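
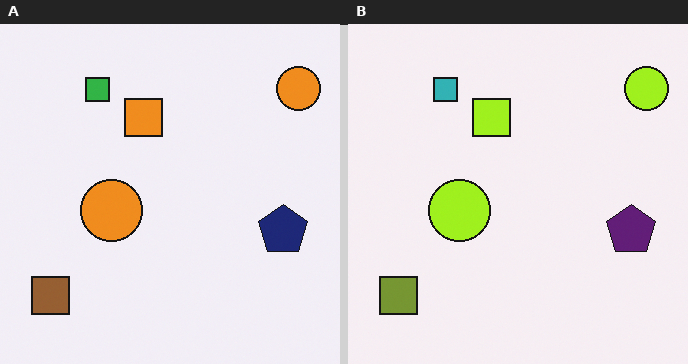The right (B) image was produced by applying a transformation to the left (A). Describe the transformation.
Hue-shifted by a small amount.

Every shape's color has rotated by the same amount around the hue wheel — a uniform hue shift.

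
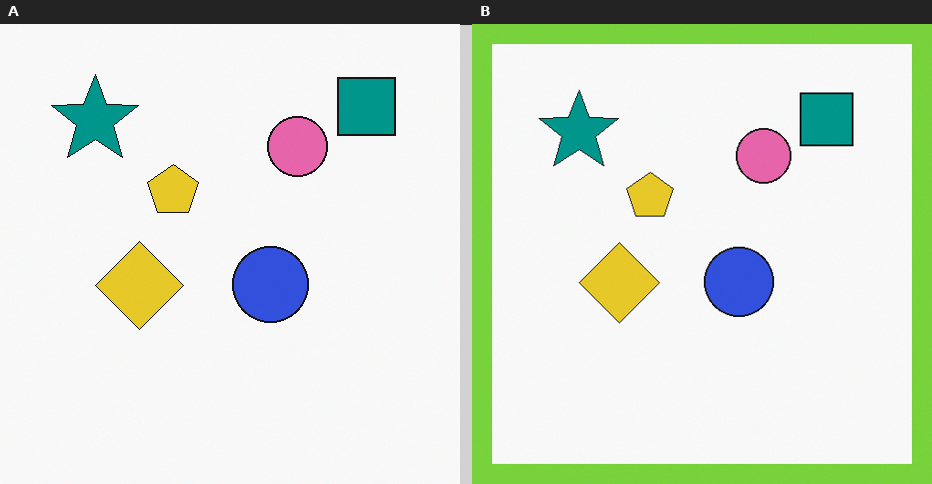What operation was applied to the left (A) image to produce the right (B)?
The transformation is: framed with a lime border.

A solid lime frame runs around the edge of the right (B) image, with the content slightly shrunk inside it.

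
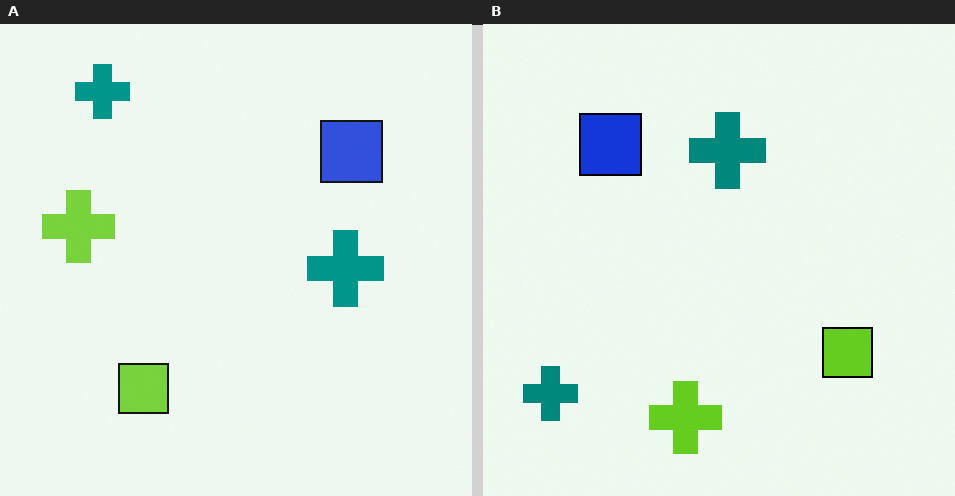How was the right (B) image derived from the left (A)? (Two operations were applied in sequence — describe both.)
The right (B) image is the left (A) given slightly increased contrast, then rotated 90° counter-clockwise.

Tones are pushed away from mid-grey across the whole image — a global contrast change. The lime cross sits in the left of the left (A) image and the bottom of the right (B) — consistent with a whole-image 90° counter-clockwise rotation.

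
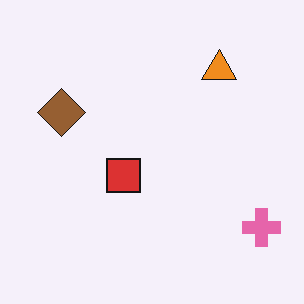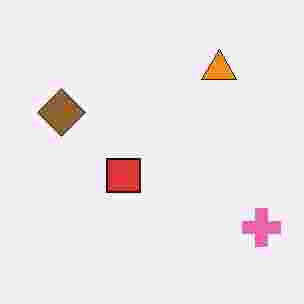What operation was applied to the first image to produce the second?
The transformation is: degraded with heavy JPEG compression.

Blocky 8×8 compression artifacts appear around shape edges and the flat background shows ringing — characteristic JPEG degradation.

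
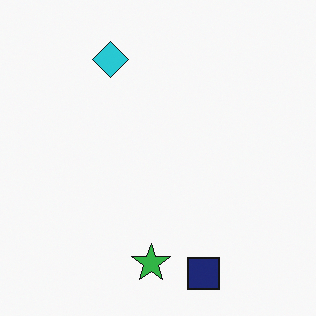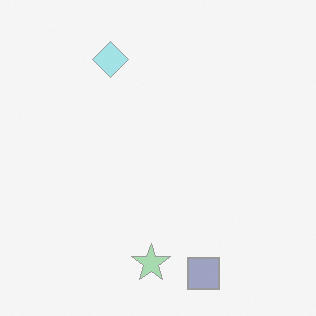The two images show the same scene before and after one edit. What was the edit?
Washed out (contrast reduced).

Tones are pushed toward mid-grey across the whole image — a global contrast change.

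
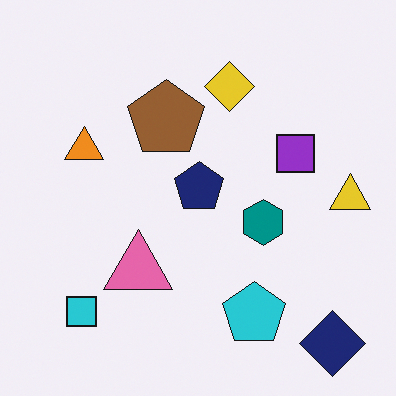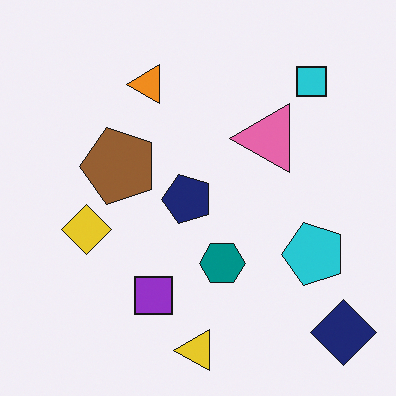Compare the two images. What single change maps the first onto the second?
The transformation is: transposed (reflected across the top-left ↔ bottom-right diagonal).

Shapes have swapped their row and column positions — what was in the top-right is now in the bottom-left — a diagonal reflection.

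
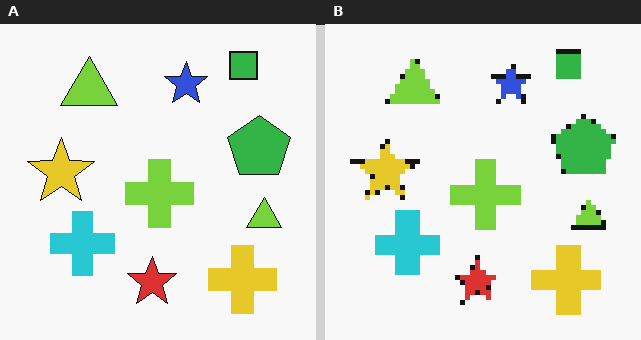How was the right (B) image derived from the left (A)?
It was lightly pixelated (a mild mosaic effect).

Shapes are reduced to large square blocks; fine edges and outlines are lost — a downscale-then-upscale (mosaic) effect.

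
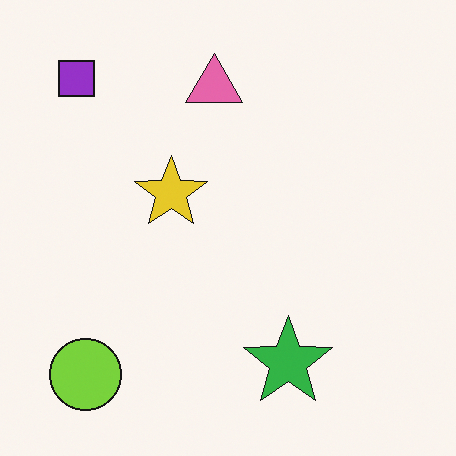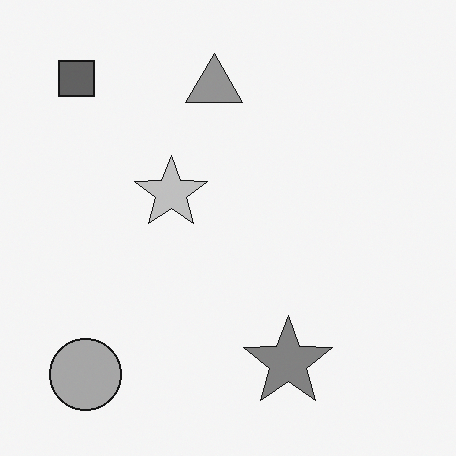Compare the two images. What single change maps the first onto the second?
The transformation is: converted to grayscale.

All color is removed — every shape is now a shade of grey.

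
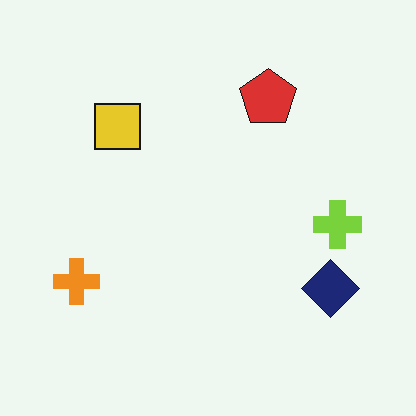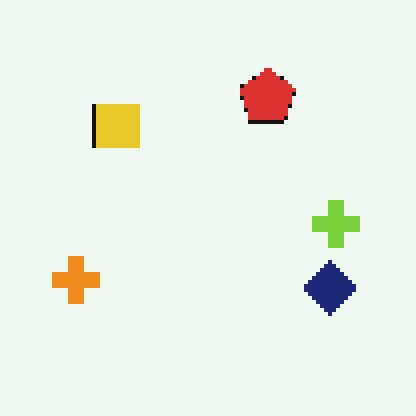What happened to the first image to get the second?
This is the original image mildly pixelated.

Shapes are reduced to large square blocks; fine edges and outlines are lost — a downscale-then-upscale (mosaic) effect.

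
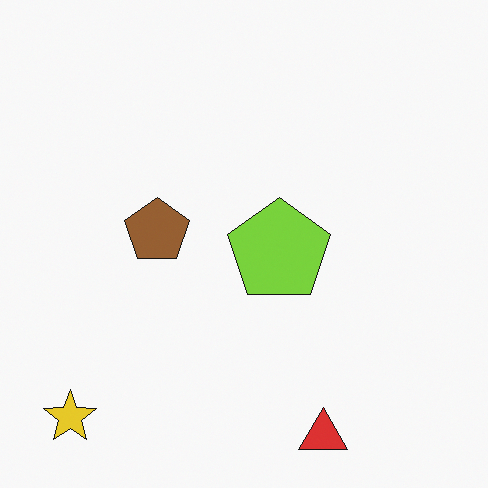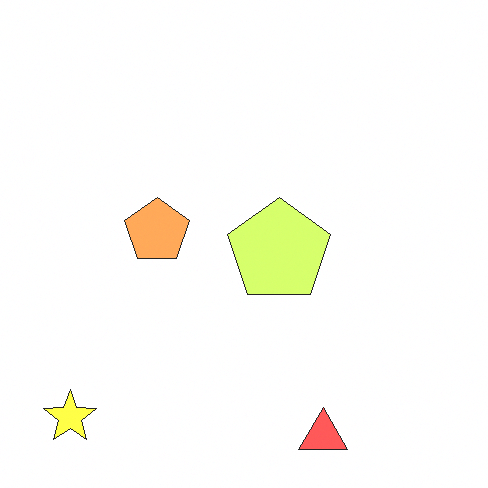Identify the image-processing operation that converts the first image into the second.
It was noticeably brightened.

Every pixel — background and shapes alike — is uniformly brightened.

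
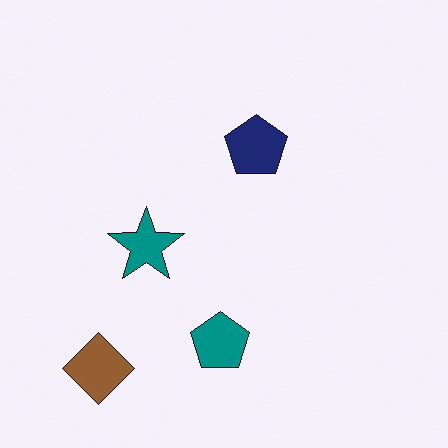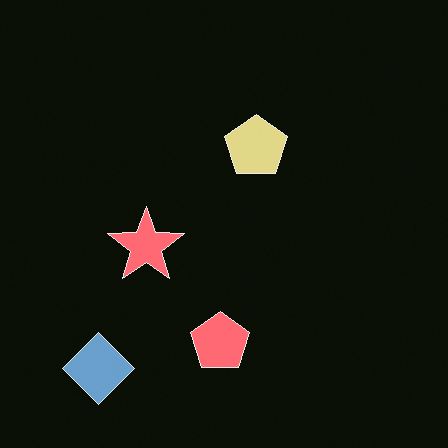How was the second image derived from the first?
It was color-inverted (negative).

The light background has become dark and every shape's color is its complement — a photographic negative.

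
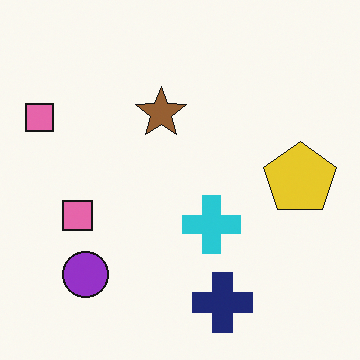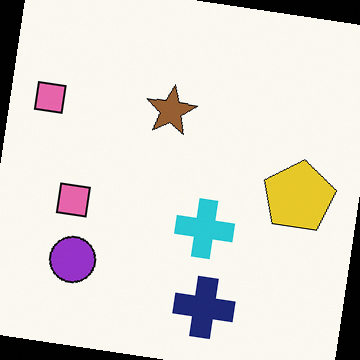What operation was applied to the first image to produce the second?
The transformation is: rotated clockwise by a small amount.

Every shape is tilted by the same angle and the image corners show triangular fill wedges — a whole-image rotation by a non-right angle.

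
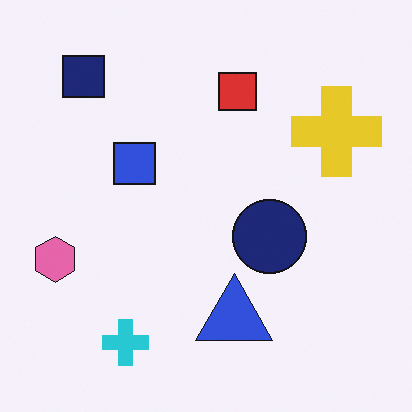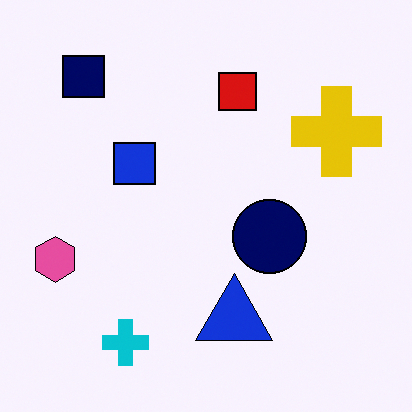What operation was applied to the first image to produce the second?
It was given slightly increased contrast.

Tones are pushed away from mid-grey across the whole image — a global contrast change.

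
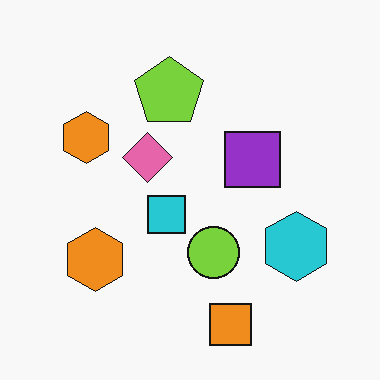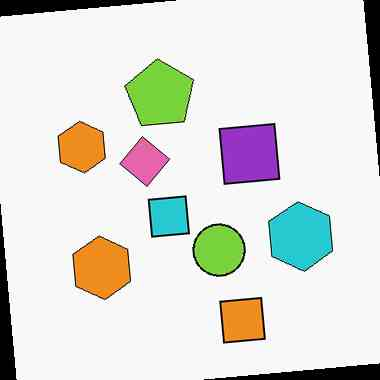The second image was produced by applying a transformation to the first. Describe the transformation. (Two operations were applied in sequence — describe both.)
The transformation is: rotated counter-clockwise by a few degrees, then JPEG-compressed with visible artifacts.

Every shape is tilted by the same angle and the image corners show triangular fill wedges — a whole-image rotation by a non-right angle. Blocky 8×8 compression artifacts appear around shape edges and the flat background shows ringing — characteristic JPEG degradation.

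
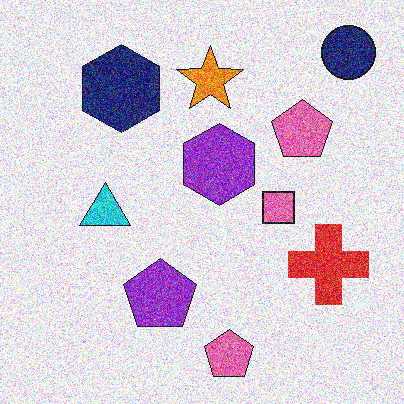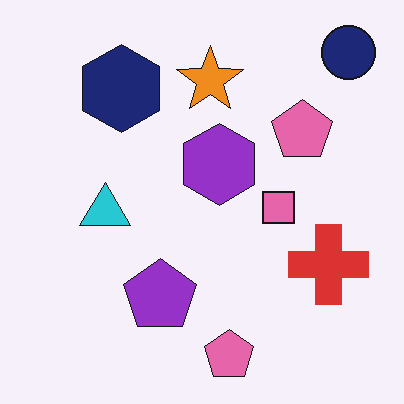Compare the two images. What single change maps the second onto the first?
Degraded with a thick layer of grain.

Random speckle covers the whole image, including the flat background.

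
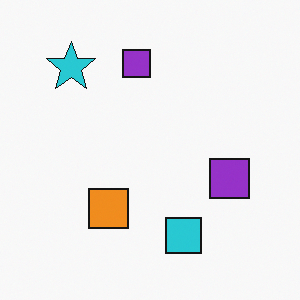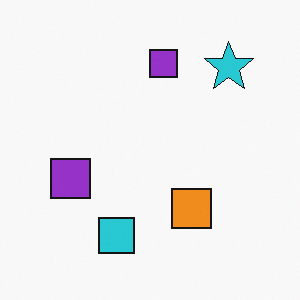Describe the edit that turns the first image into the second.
The second image is the first flipped horizontally (left ↔ right).

The cyan star is in the top-left of the first image and the top-right of the second — shapes on opposite sides of the vertical midline have swapped in a mirror flip.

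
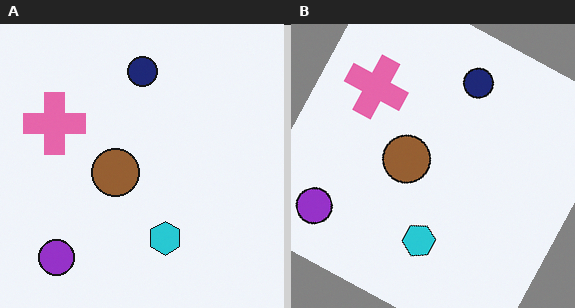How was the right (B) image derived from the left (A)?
This is the original image rotated clockwise by a moderate amount.

Every shape is tilted by the same angle and the image corners show triangular fill wedges — a whole-image rotation by a non-right angle.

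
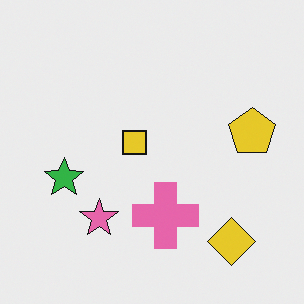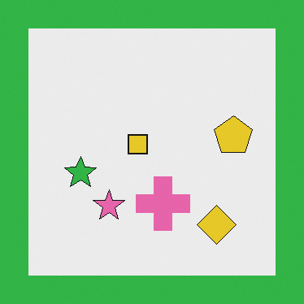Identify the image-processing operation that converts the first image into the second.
The second image is the first framed with a green border.

A solid green frame runs around the edge of the second image, with the content slightly shrunk inside it.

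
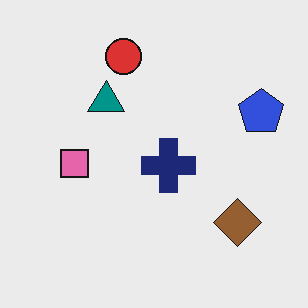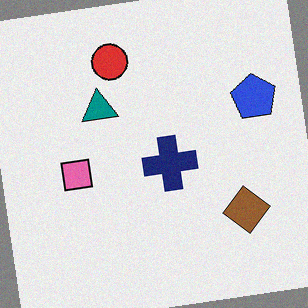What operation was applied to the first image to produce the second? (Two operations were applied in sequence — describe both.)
This is the original image rotated counter-clockwise by a slight angle, then degraded with subtle gaussian noise.

Every shape is tilted by the same angle and the image corners show triangular fill wedges — a whole-image rotation by a non-right angle. Random speckle covers the whole image, including the flat background.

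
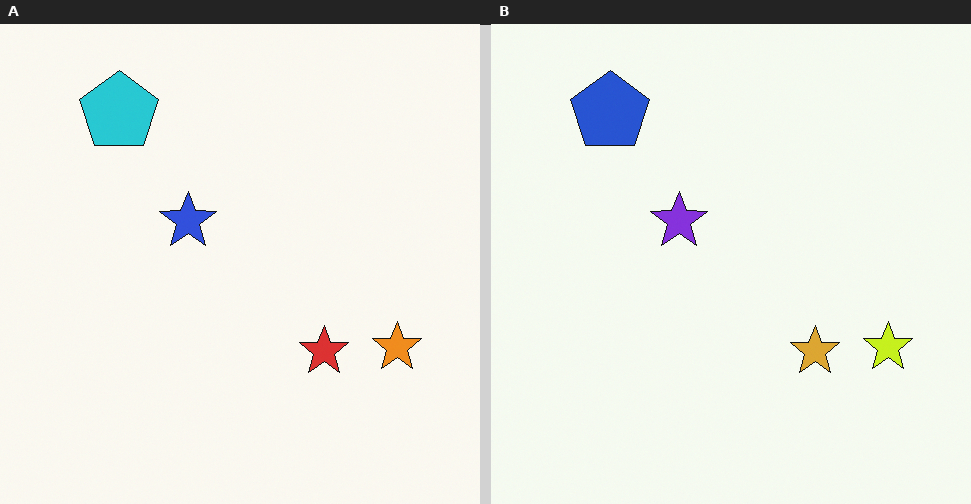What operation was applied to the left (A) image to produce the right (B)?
It was hue-shifted by a small amount.

Every shape's color has rotated by the same amount around the hue wheel — a uniform hue shift.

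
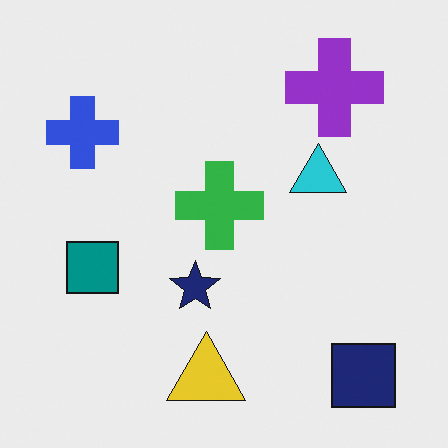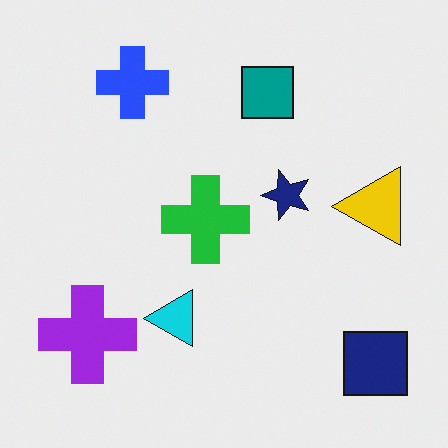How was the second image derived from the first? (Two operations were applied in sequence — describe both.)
The transformation is: transposed (reflected across the top-left ↔ bottom-right diagonal), then slightly oversaturated.

Shapes have swapped their row and column positions — what was in the top-right is now in the bottom-left — a diagonal reflection. All colors are more vivid — a global saturation change.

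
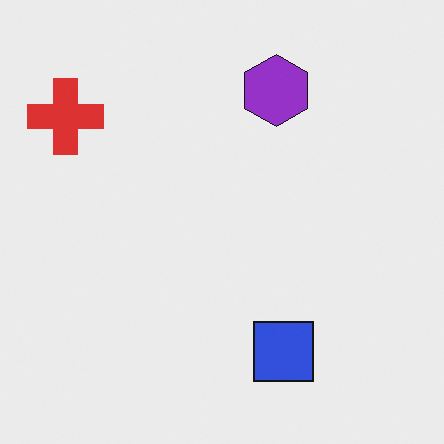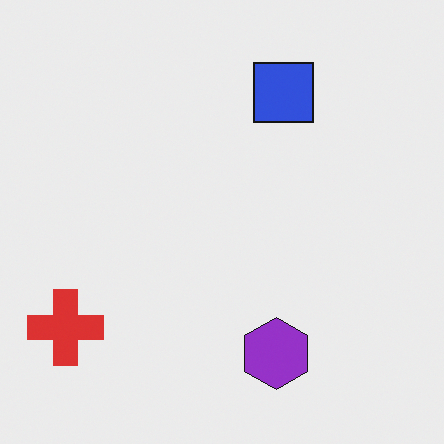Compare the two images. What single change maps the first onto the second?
The image was flipped vertically (top ↔ bottom).

The purple hexagon is in the top of the first image and the bottom of the second — shapes on opposite sides of the horizontal midline have swapped in a mirror flip.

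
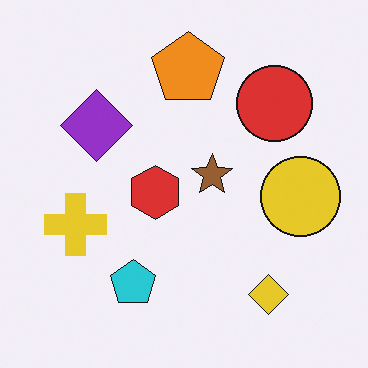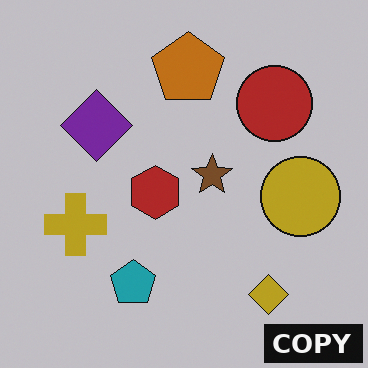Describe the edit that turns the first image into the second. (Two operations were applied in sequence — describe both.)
The second image is the first darkened a little, then watermarked with the text "COPY" in the lower-right corner.

Every pixel — background and shapes alike — is uniformly darkened. A dark label reading "COPY" appears in the lower-right corner.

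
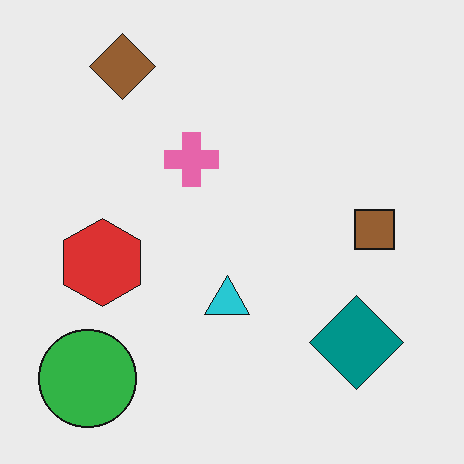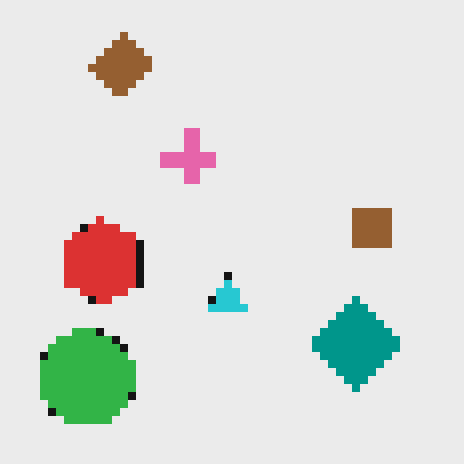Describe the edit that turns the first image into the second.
This is the original image pixelated into visible square blocks.

Shapes are reduced to large square blocks; fine edges and outlines are lost — a downscale-then-upscale (mosaic) effect.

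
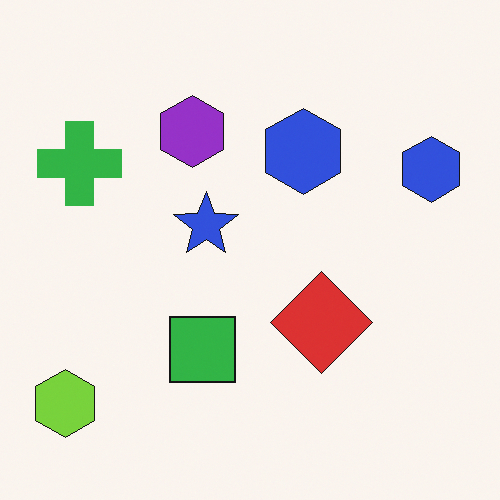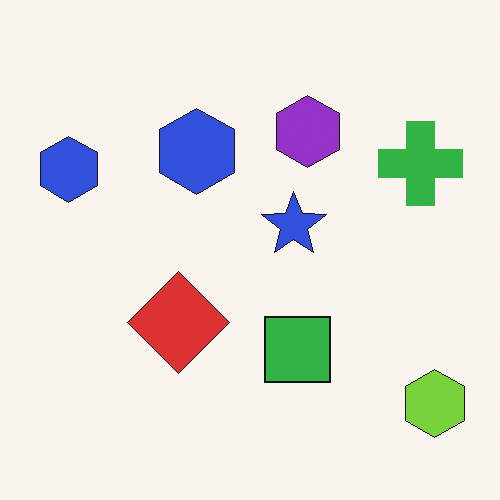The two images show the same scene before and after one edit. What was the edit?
The image was flipped horizontally (left ↔ right).

The lime hexagon is in the bottom-left of the first image and the bottom-right of the second — shapes on opposite sides of the vertical midline have swapped in a mirror flip.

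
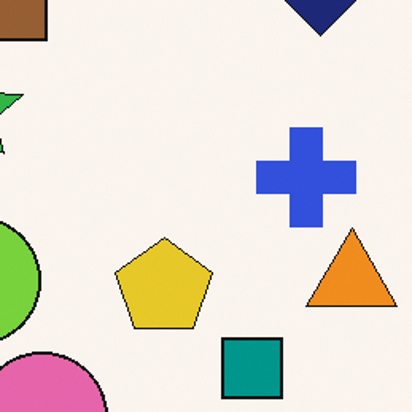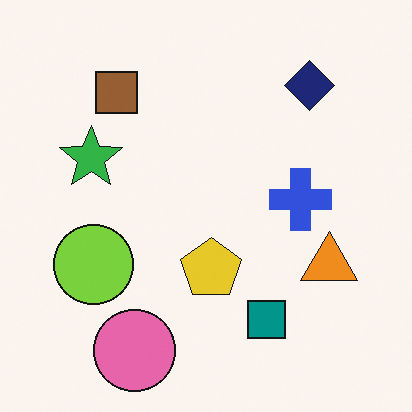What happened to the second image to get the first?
The image was cropped to a modestly smaller region and rescaled.

The visible shapes are larger and the field of view is narrower; shapes near the original edges may be partly or wholly outside the frame — a crop-and-rescale.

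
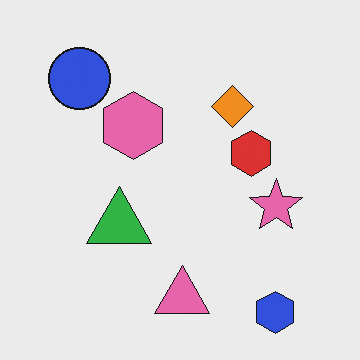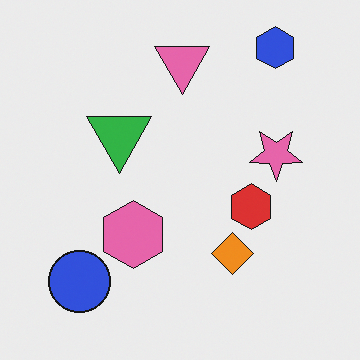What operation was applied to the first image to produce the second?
The image was flipped vertically (top ↔ bottom).

The blue hexagon is in the bottom-right of the first image and the top-right of the second — shapes on opposite sides of the horizontal midline have swapped in a mirror flip.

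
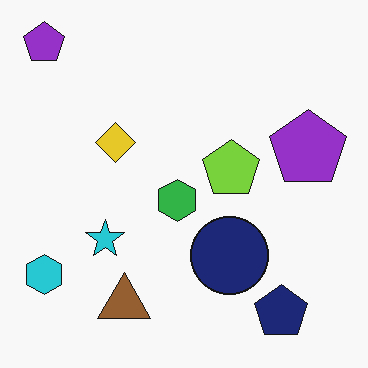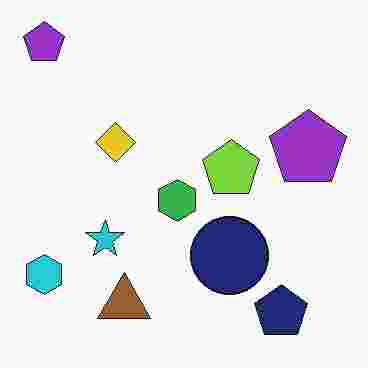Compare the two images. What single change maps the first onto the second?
The transformation is: degraded with heavy JPEG compression.

Blocky 8×8 compression artifacts appear around shape edges and the flat background shows ringing — characteristic JPEG degradation.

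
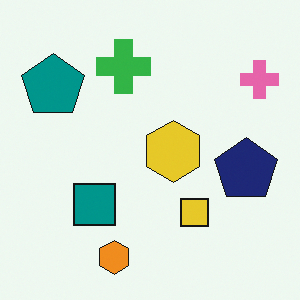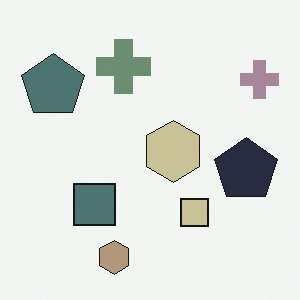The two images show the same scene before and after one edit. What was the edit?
The image was heavily desaturated.

All colors are more muted and greyish — a global saturation change.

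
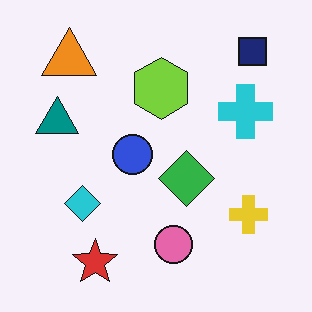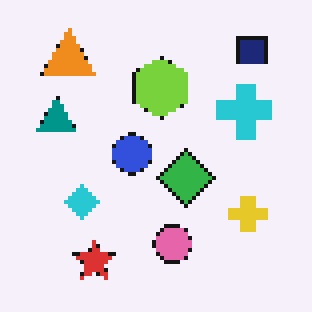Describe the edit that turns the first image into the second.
The transformation is: mildly pixelated.

Shapes are reduced to large square blocks; fine edges and outlines are lost — a downscale-then-upscale (mosaic) effect.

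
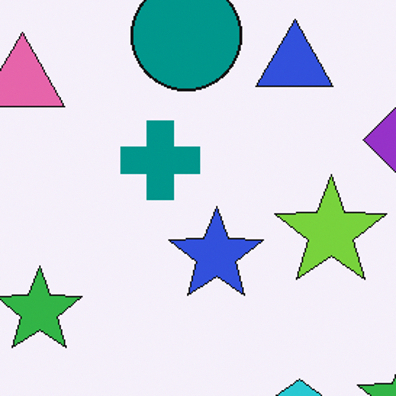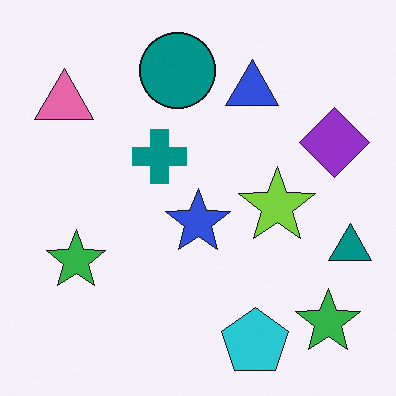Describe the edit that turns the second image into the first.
This is the original image cropped slightly and scaled back up.

The visible shapes are larger and the field of view is narrower; shapes near the original edges may be partly or wholly outside the frame — a crop-and-rescale.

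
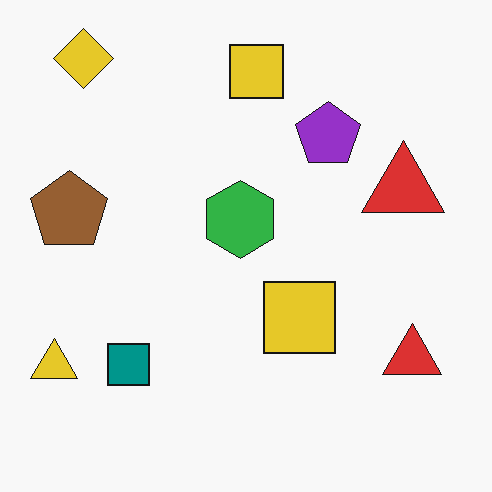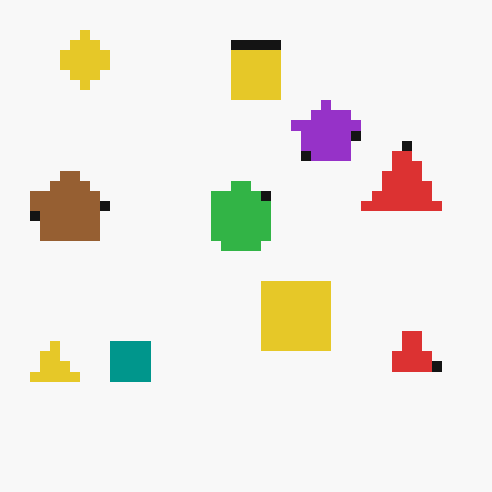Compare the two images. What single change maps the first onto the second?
The transformation is: heavily pixelated into large blocks.

Shapes are reduced to large square blocks; fine edges and outlines are lost — a downscale-then-upscale (mosaic) effect.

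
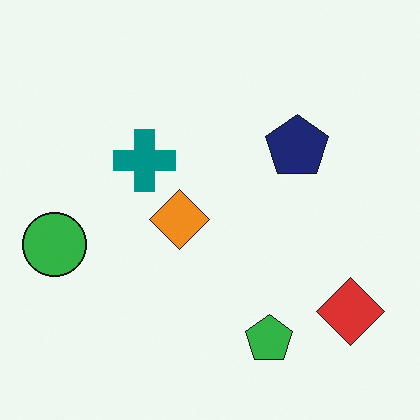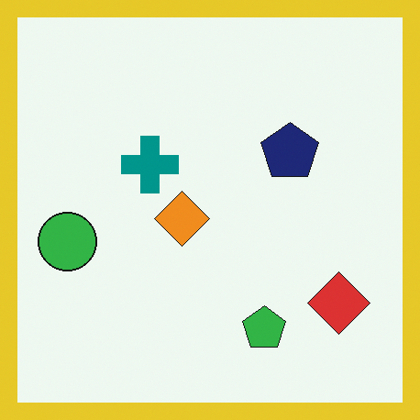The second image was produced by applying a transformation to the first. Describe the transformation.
Framed with a yellow border.

A solid yellow frame runs around the edge of the second image, with the content slightly shrunk inside it.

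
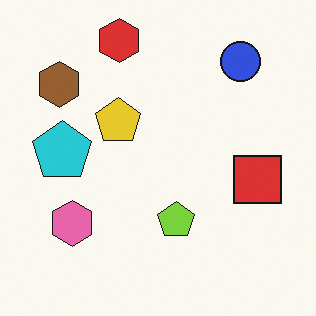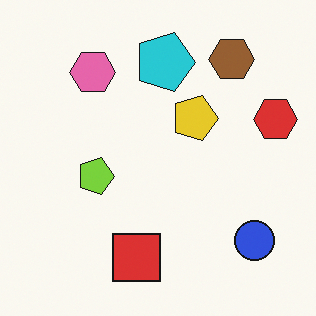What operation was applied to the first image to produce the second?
This is the original image rotated 90° clockwise.

The blue circle sits in the top-right of the first image and the bottom-right of the second — consistent with a whole-image 90° clockwise rotation.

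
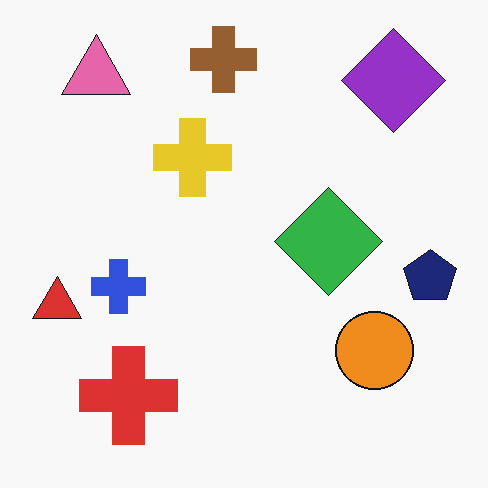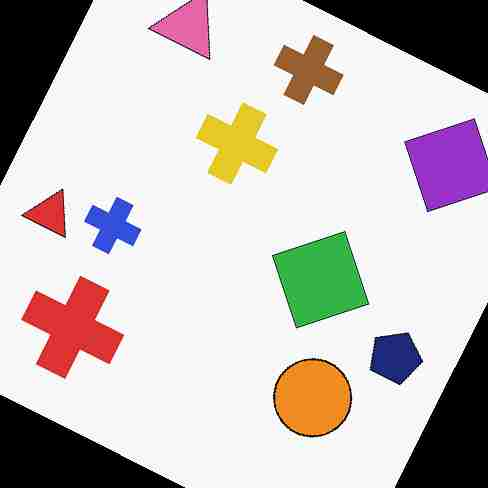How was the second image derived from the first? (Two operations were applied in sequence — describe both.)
The second image is the first rotated clockwise by a moderate amount, then degraded with heavy JPEG compression.

Every shape is tilted by the same angle and the image corners show triangular fill wedges — a whole-image rotation by a non-right angle. Blocky 8×8 compression artifacts appear around shape edges and the flat background shows ringing — characteristic JPEG degradation.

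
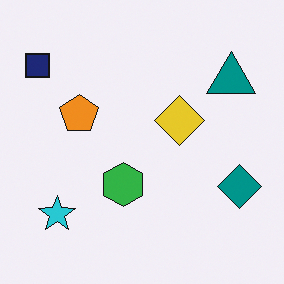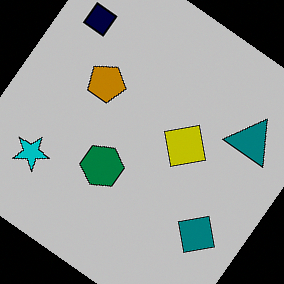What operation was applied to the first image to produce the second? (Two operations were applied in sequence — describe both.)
Heavily posterized to just a handful of flat colors, then rotated clockwise by a large amount — several tens of degrees.

Each flat color has snapped to a coarser quantized level — most visibly, the near-white background has dropped to a flat grey. Every shape is tilted by the same angle and the image corners show triangular fill wedges — a whole-image rotation by a non-right angle.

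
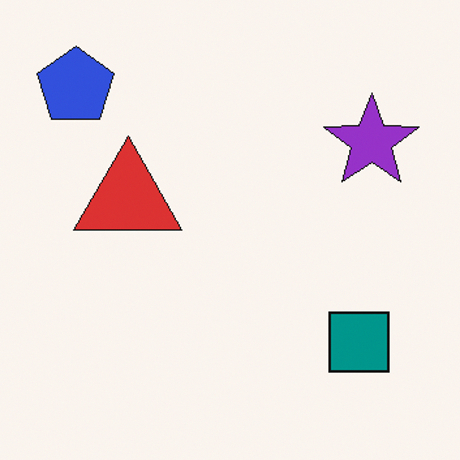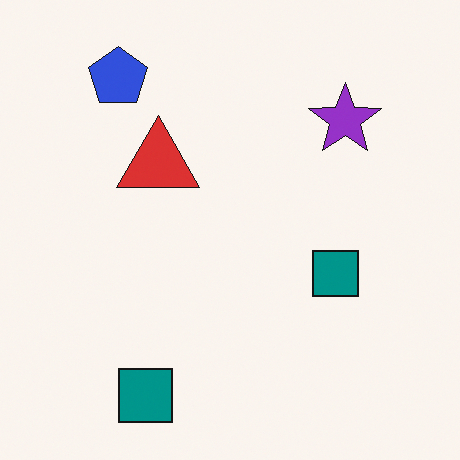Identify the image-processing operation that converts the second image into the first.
The transformation is: cropped slightly and scaled back up.

The visible shapes are larger and the field of view is narrower; shapes near the original edges may be partly or wholly outside the frame — a crop-and-rescale.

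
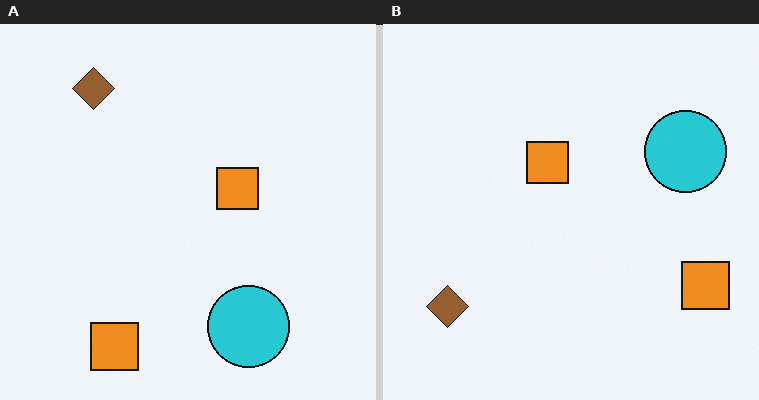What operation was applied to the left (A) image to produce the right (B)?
Rotated 90° counter-clockwise.

The brown diamond sits in the top-left of the left (A) image and the bottom-left of the right (B) — consistent with a whole-image 90° counter-clockwise rotation.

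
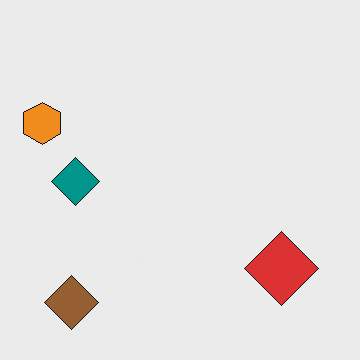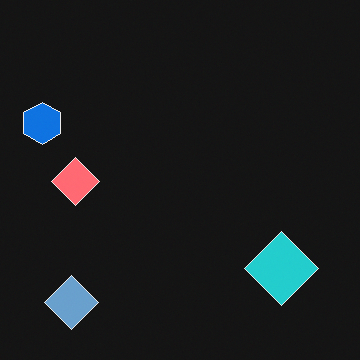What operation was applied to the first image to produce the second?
The image was color-inverted (negative).

The light background has become dark and every shape's color is its complement — a photographic negative.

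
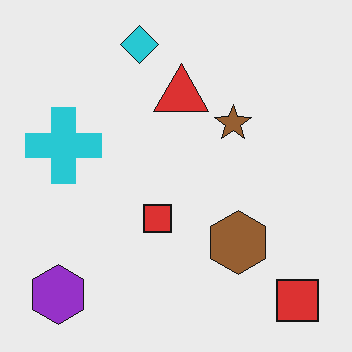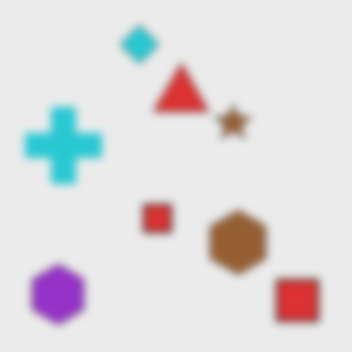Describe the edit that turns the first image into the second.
The image was moderately blurred.

Shape edges and outlines are uniformly softened across the whole image.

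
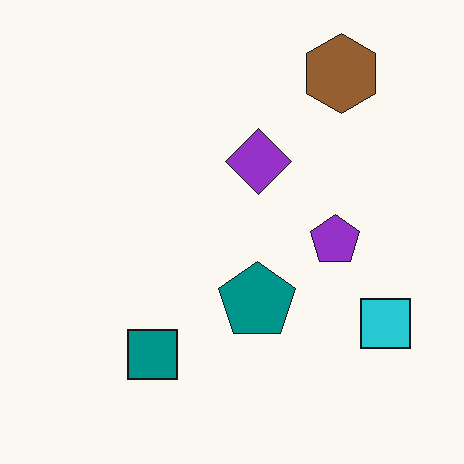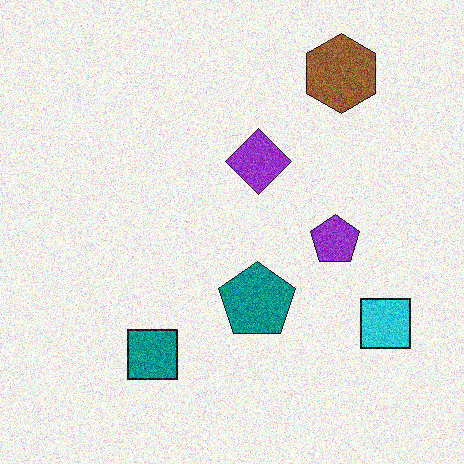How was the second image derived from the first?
Degraded with heavy additive noise.

Random speckle covers the whole image, including the flat background.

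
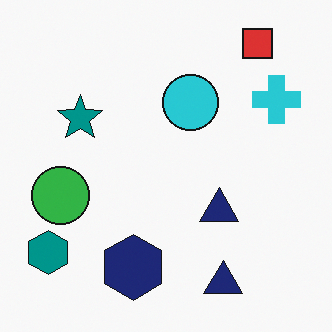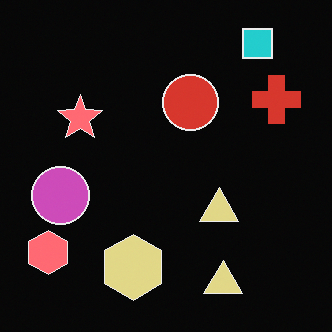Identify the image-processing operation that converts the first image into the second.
The second image is the first color-inverted (negative).

The light background has become dark and every shape's color is its complement — a photographic negative.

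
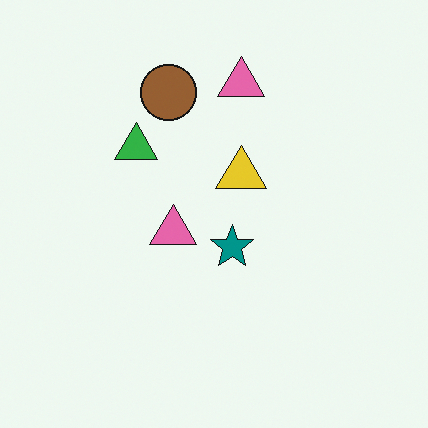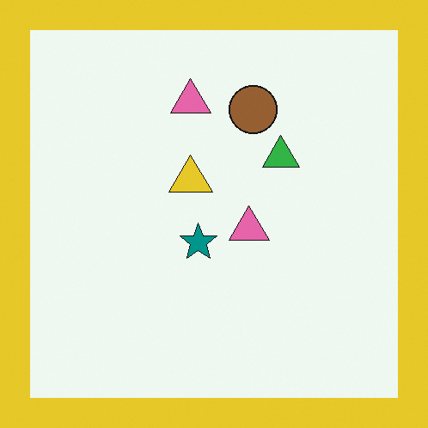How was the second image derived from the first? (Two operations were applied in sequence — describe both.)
This is the original image flipped horizontally (left ↔ right), then framed with a yellow border.

The green triangle is in the left of the first image and the right of the second — shapes on opposite sides of the vertical midline have swapped in a mirror flip. A solid yellow frame runs around the edge of the second image, with the content slightly shrunk inside it.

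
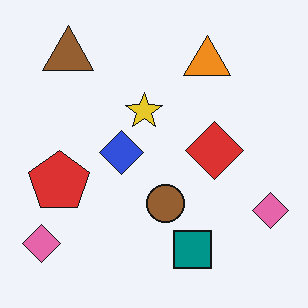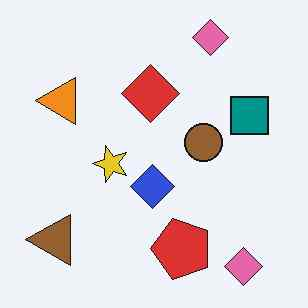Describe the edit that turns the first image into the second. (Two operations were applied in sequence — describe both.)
It was rotated 90° counter-clockwise, then JPEG-compressed with visible artifacts.

The brown triangle sits in the top-left of the first image and the bottom-left of the second — consistent with a whole-image 90° counter-clockwise rotation. Blocky 8×8 compression artifacts appear around shape edges and the flat background shows ringing — characteristic JPEG degradation.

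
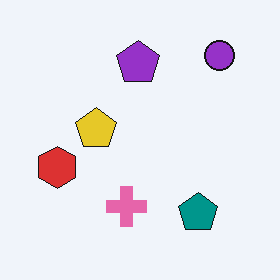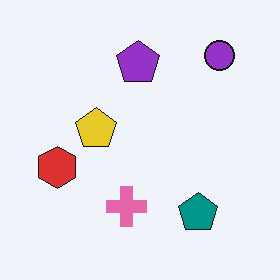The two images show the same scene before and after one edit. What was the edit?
This is the original image given moderate JPEG compression.

Blocky 8×8 compression artifacts appear around shape edges and the flat background shows ringing — characteristic JPEG degradation.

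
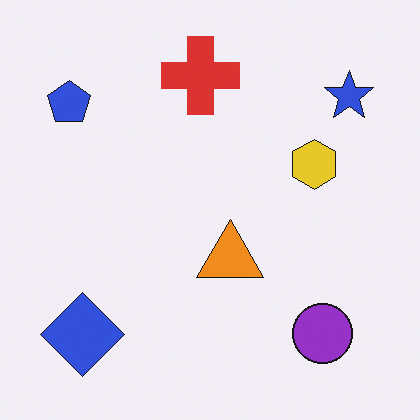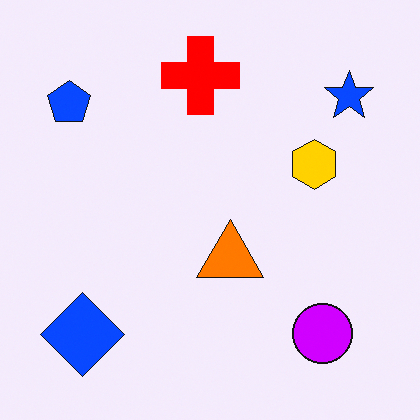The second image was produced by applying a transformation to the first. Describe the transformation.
The second image is the first heavily oversaturated.

All colors are more vivid — a global saturation change.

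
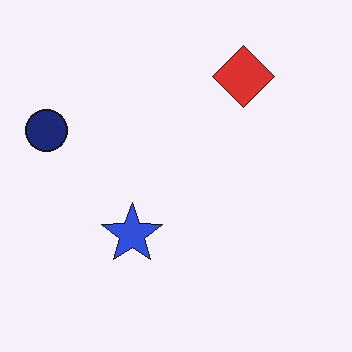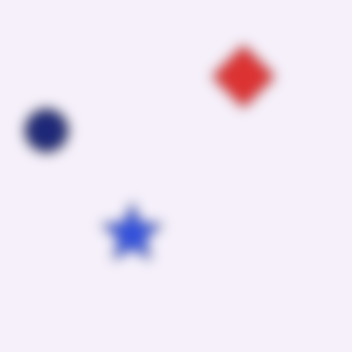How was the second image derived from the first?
The image was heavily blurred.

Shape edges and outlines are uniformly softened across the whole image.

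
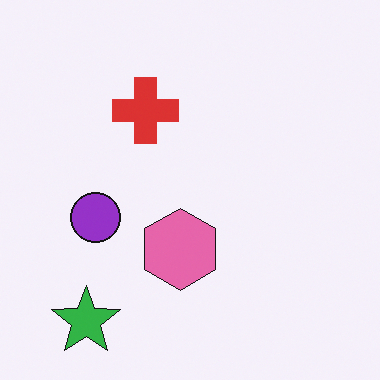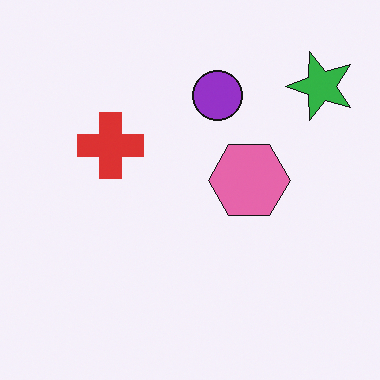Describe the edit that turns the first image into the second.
The transformation is: transposed (reflected across the top-left ↔ bottom-right diagonal).

Shapes have swapped their row and column positions — what was in the top-right is now in the bottom-left — a diagonal reflection.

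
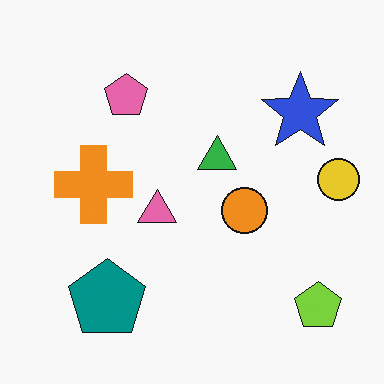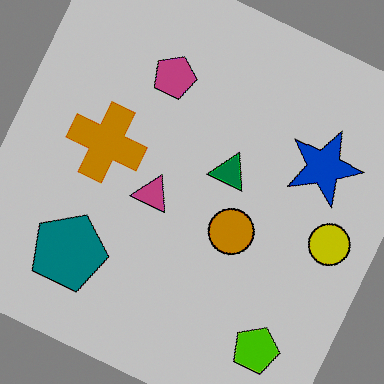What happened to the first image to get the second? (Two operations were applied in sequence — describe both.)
It was rotated clockwise by a moderate amount, then heavily posterized to just a handful of flat colors.

Every shape is tilted by the same angle and the image corners show triangular fill wedges — a whole-image rotation by a non-right angle. Each flat color has snapped to a coarser quantized level — most visibly, the near-white background has dropped to a flat grey.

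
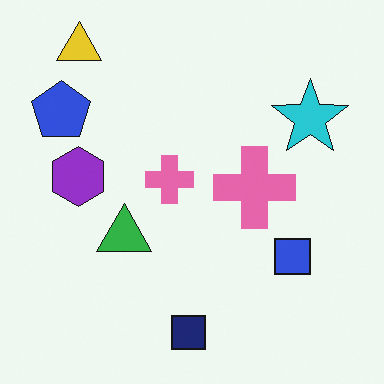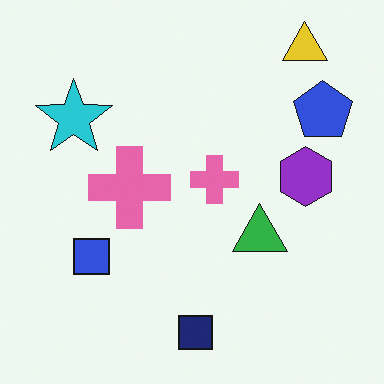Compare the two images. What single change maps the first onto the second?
Flipped horizontally (left ↔ right).

The blue pentagon is in the top-left of the first image and the top-right of the second — shapes on opposite sides of the vertical midline have swapped in a mirror flip.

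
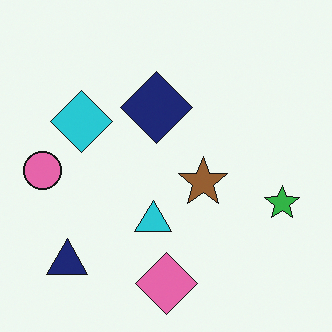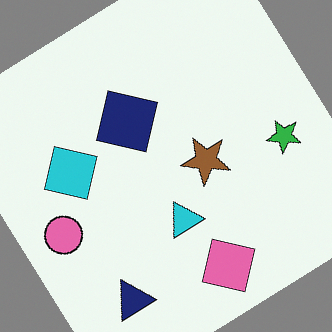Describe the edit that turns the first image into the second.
The second image is the first rotated counter-clockwise by a large amount — several tens of degrees.

Every shape is tilted by the same angle and the image corners show triangular fill wedges — a whole-image rotation by a non-right angle.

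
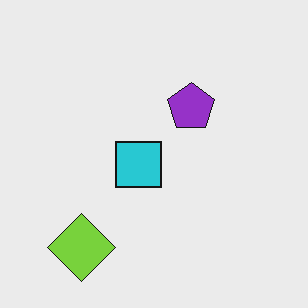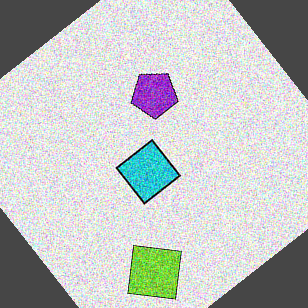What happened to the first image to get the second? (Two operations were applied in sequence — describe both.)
It was degraded with a thick layer of grain, then rotated counter-clockwise by a large amount — several tens of degrees.

Random speckle covers the whole image, including the flat background. Every shape is tilted by the same angle and the image corners show triangular fill wedges — a whole-image rotation by a non-right angle.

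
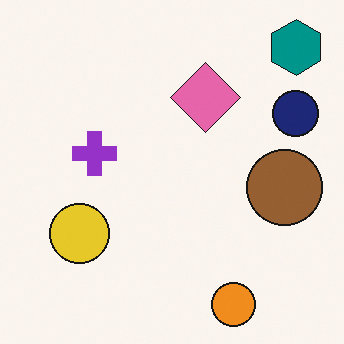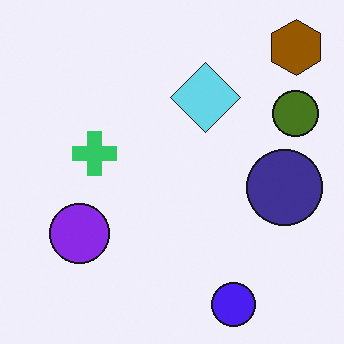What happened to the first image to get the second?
It was hue-shifted through roughly half the color wheel.

Every shape's color has rotated by the same amount around the hue wheel — a uniform hue shift.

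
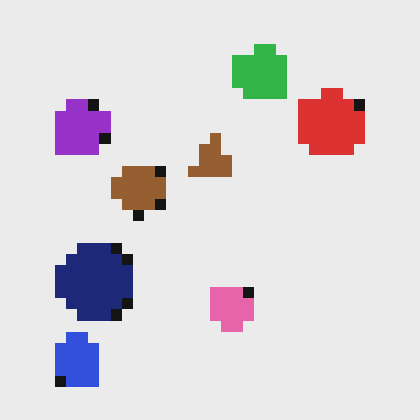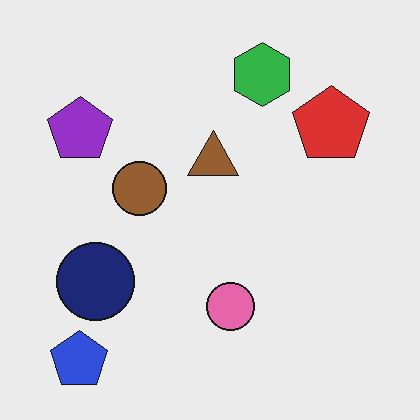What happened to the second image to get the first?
This is the original image heavily pixelated into large blocks.

Shapes are reduced to large square blocks; fine edges and outlines are lost — a downscale-then-upscale (mosaic) effect.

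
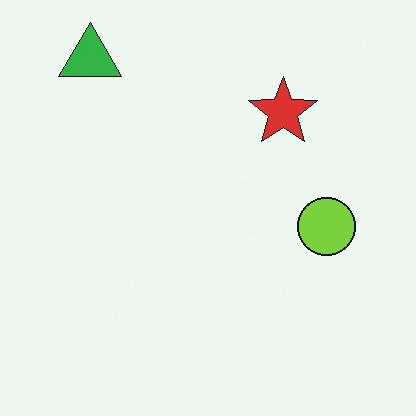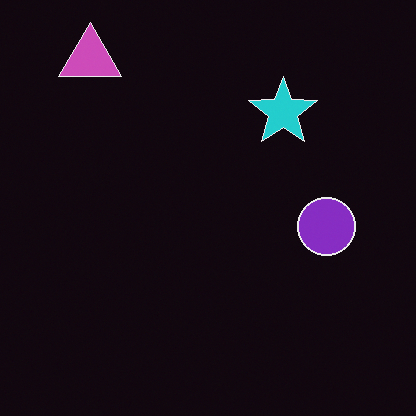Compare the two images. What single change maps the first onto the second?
Color-inverted (negative).

The light background has become dark and every shape's color is its complement — a photographic negative.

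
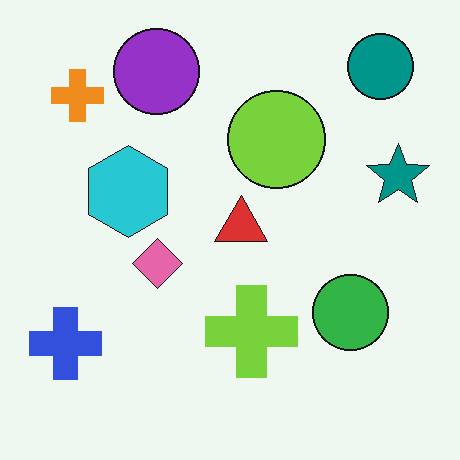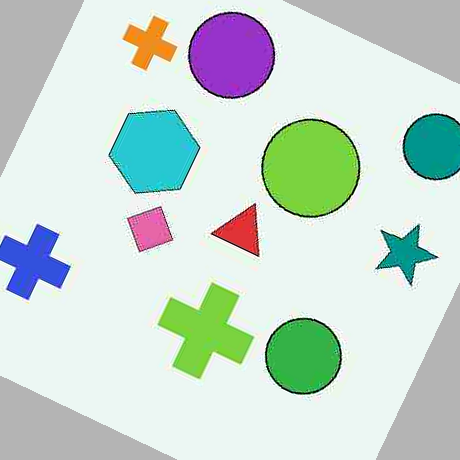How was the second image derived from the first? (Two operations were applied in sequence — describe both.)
The transformation is: heavily JPEG-compressed with obvious blocking artifacts, then rotated clockwise by a moderate amount.

Blocky 8×8 compression artifacts appear around shape edges and the flat background shows ringing — characteristic JPEG degradation. Every shape is tilted by the same angle and the image corners show triangular fill wedges — a whole-image rotation by a non-right angle.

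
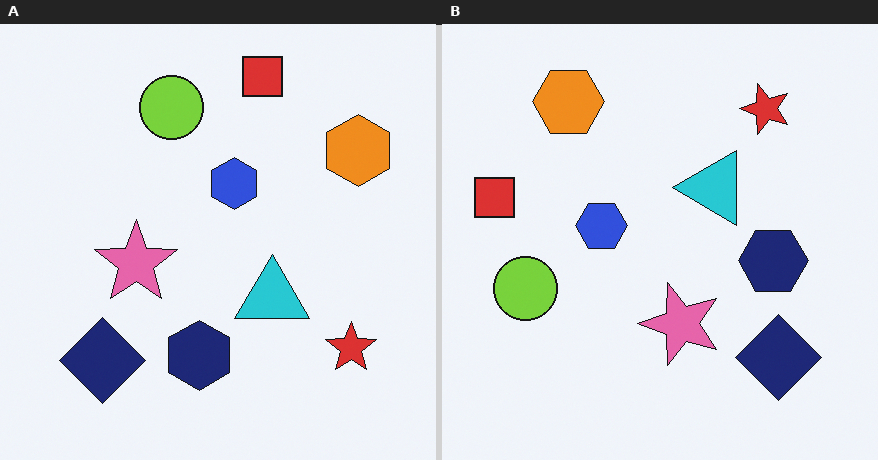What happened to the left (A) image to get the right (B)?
The right (B) image is the left (A) rotated 90° counter-clockwise.

The red square sits in the top of the left (A) image and the left of the right (B) — consistent with a whole-image 90° counter-clockwise rotation.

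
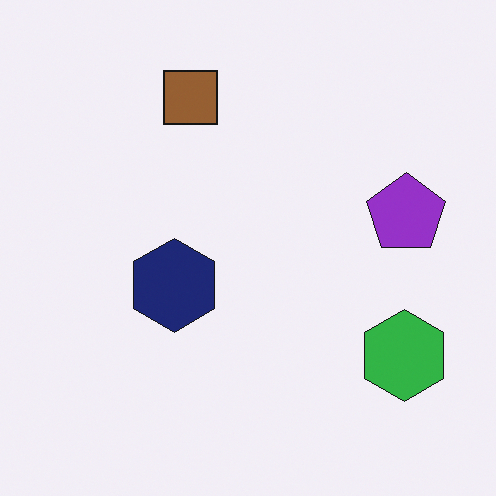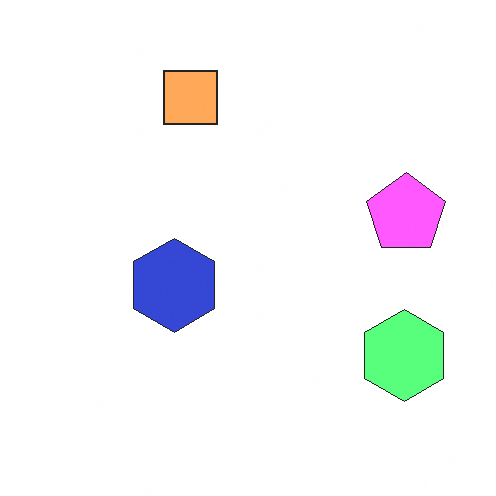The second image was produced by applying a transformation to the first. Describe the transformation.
The second image is the first noticeably brightened.

Every pixel — background and shapes alike — is uniformly brightened.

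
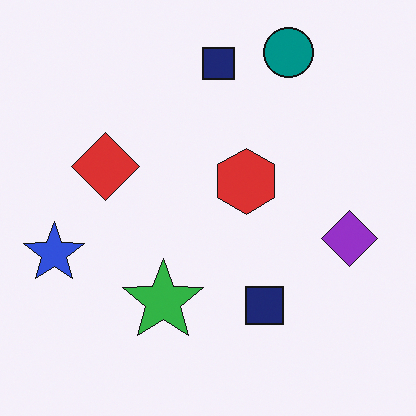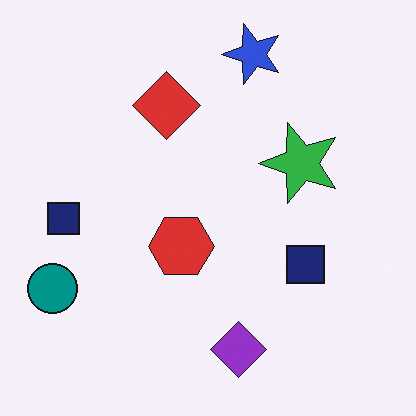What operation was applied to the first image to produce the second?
This is the original image transposed (reflected across the top-left ↔ bottom-right diagonal).

Shapes have swapped their row and column positions — what was in the top-right is now in the bottom-left — a diagonal reflection.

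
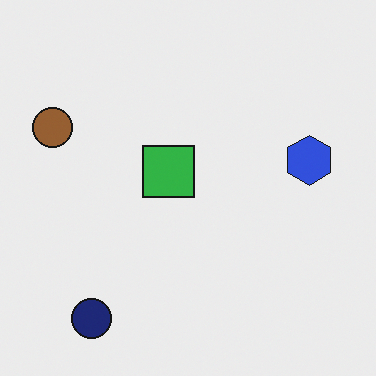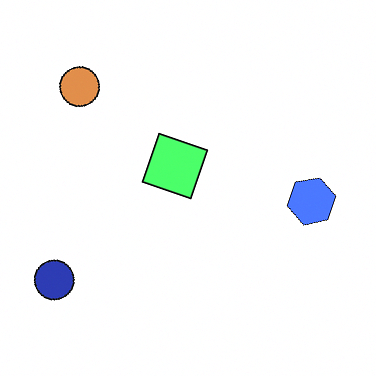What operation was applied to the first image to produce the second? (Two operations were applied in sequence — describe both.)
The second image is the first rotated clockwise by a clearly visible amount, then brightened a lot.

Every shape is tilted by the same angle and the image corners show triangular fill wedges — a whole-image rotation by a non-right angle. Every pixel — background and shapes alike — is uniformly brightened.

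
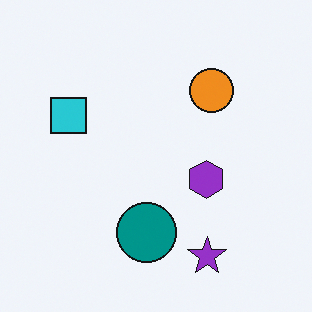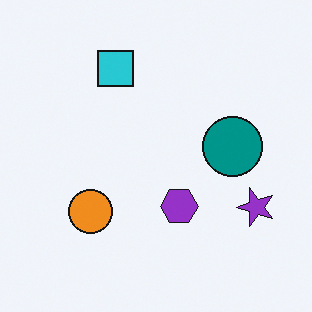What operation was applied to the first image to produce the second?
Transposed (reflected across the top-left ↔ bottom-right diagonal).

Shapes have swapped their row and column positions — what was in the top-right is now in the bottom-left — a diagonal reflection.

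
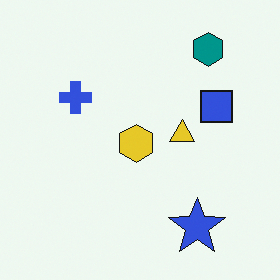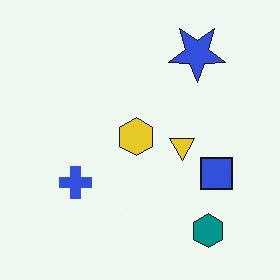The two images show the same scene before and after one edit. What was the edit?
This is the original image flipped vertically (top ↔ bottom).

The teal hexagon is in the top-right of the first image and the bottom-right of the second — shapes on opposite sides of the horizontal midline have swapped in a mirror flip.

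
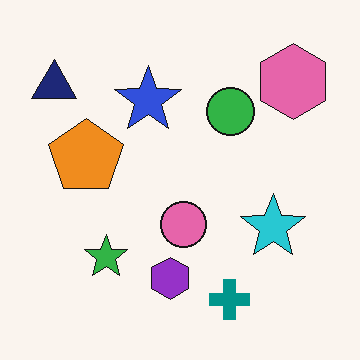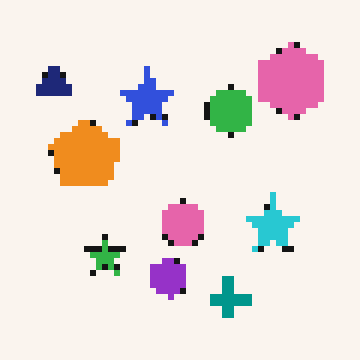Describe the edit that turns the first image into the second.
The image was pixelated into visible square blocks.

Shapes are reduced to large square blocks; fine edges and outlines are lost — a downscale-then-upscale (mosaic) effect.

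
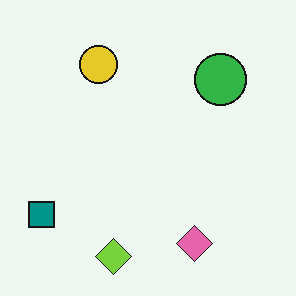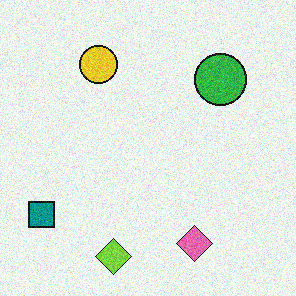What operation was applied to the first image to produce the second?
The transformation is: degraded with visible gaussian noise.

Random speckle covers the whole image, including the flat background.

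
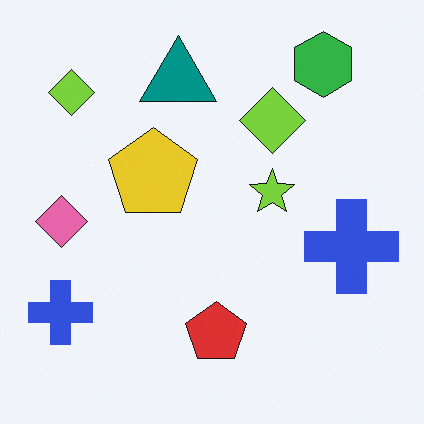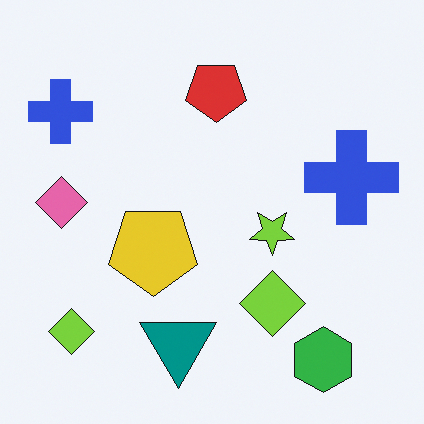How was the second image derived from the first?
The second image is the first flipped vertically (top ↔ bottom).

The green hexagon is in the top-right of the first image and the bottom-right of the second — shapes on opposite sides of the horizontal midline have swapped in a mirror flip.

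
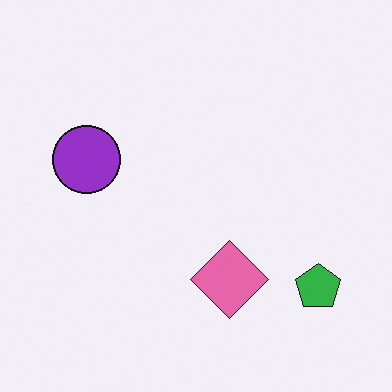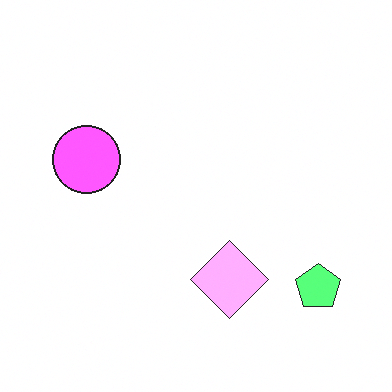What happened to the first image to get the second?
Substantially brightened.

Every pixel — background and shapes alike — is uniformly brightened.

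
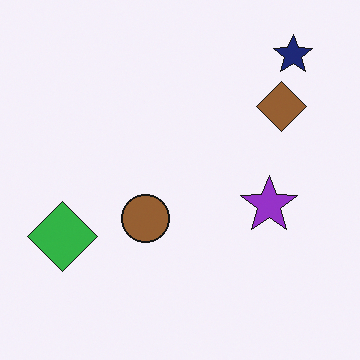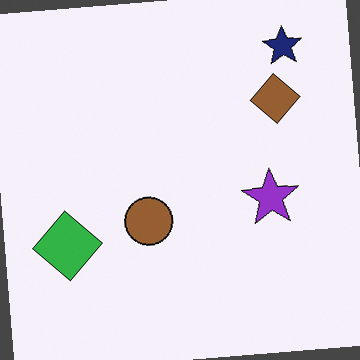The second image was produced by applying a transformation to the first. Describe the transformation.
Rotated counter-clockwise by a slight angle.

Every shape is tilted by the same angle and the image corners show triangular fill wedges — a whole-image rotation by a non-right angle.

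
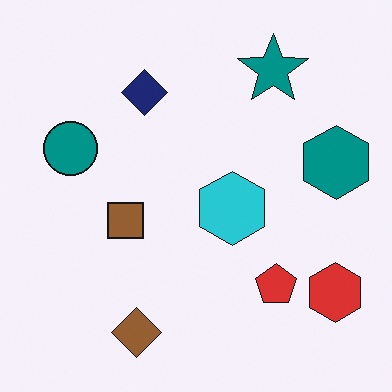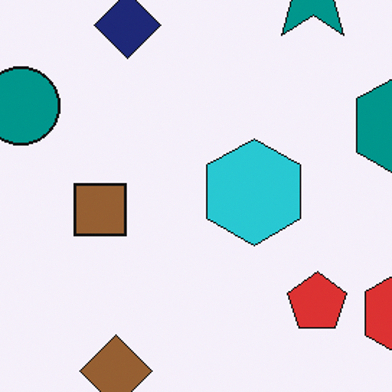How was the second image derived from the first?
This is the original image cropped to a modestly smaller region and rescaled.

The visible shapes are larger and the field of view is narrower; shapes near the original edges may be partly or wholly outside the frame — a crop-and-rescale.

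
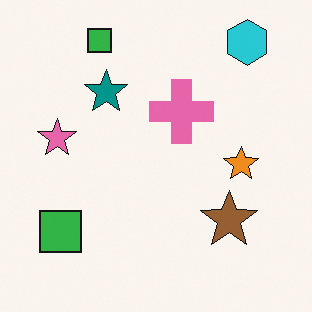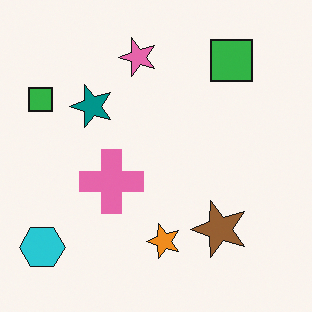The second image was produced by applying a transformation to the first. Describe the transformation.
The second image is the first transposed (reflected across the top-left ↔ bottom-right diagonal).

Shapes have swapped their row and column positions — what was in the top-right is now in the bottom-left — a diagonal reflection.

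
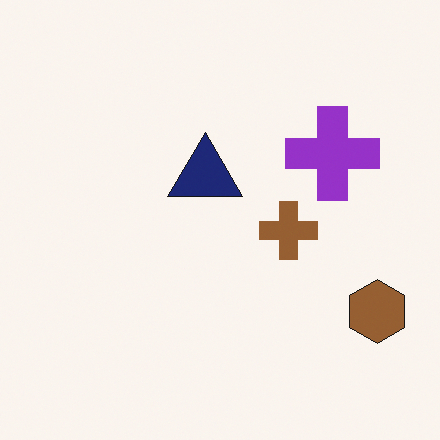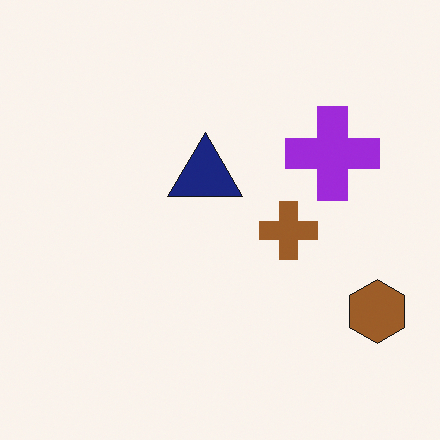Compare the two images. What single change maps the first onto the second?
Slightly oversaturated.

All colors are more vivid — a global saturation change.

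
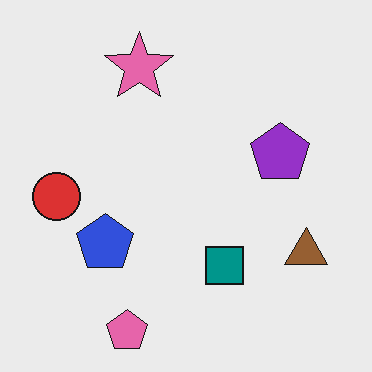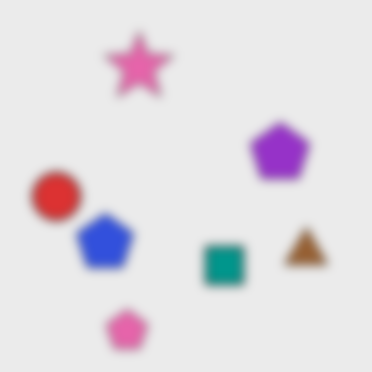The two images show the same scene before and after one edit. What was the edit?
This is the original image strongly gaussian-blurred.

Shape edges and outlines are uniformly softened across the whole image.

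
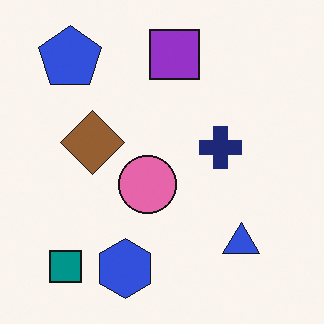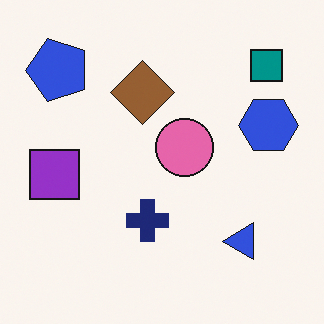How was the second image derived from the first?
This is the original image transposed (reflected across the top-left ↔ bottom-right diagonal).

Shapes have swapped their row and column positions — what was in the top-right is now in the bottom-left — a diagonal reflection.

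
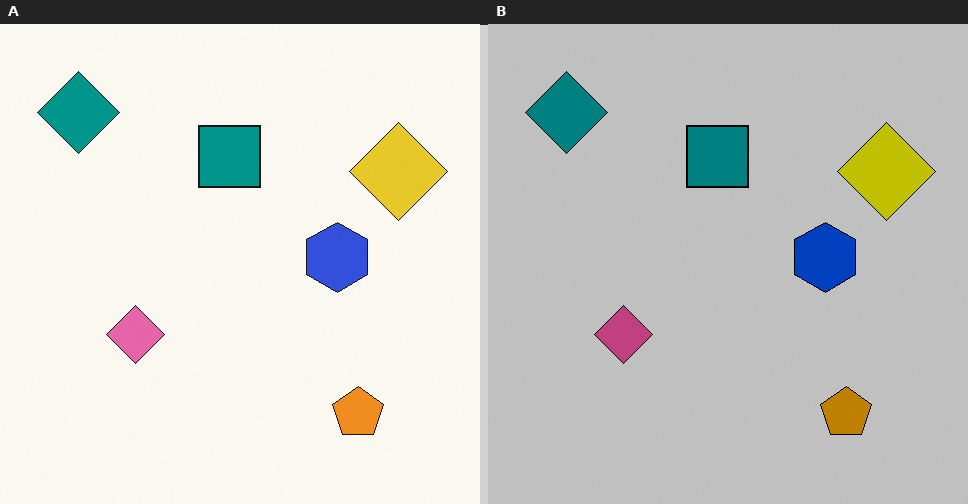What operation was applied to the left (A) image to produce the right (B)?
This is the original image heavily posterized to just a handful of flat colors.

Each flat color has snapped to a coarser quantized level — most visibly, the near-white background has dropped to a flat grey.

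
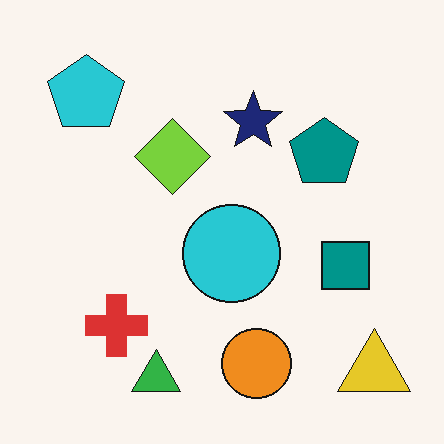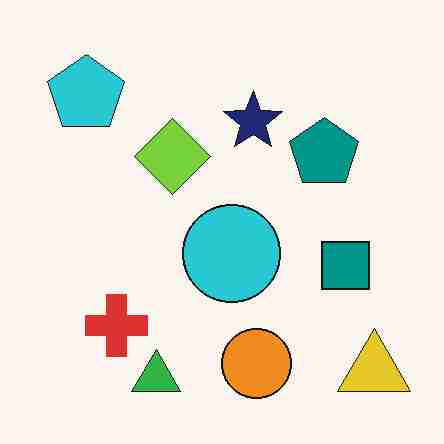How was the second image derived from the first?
This is the original image degraded with heavy JPEG compression.

Blocky 8×8 compression artifacts appear around shape edges and the flat background shows ringing — characteristic JPEG degradation.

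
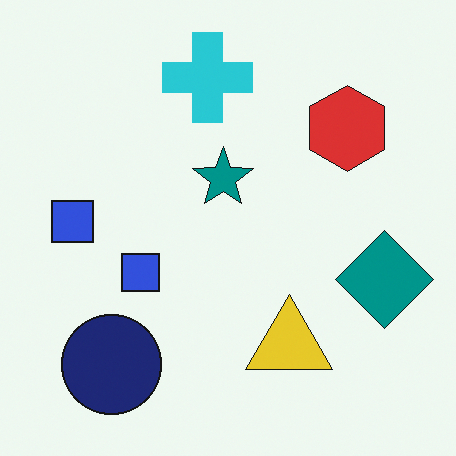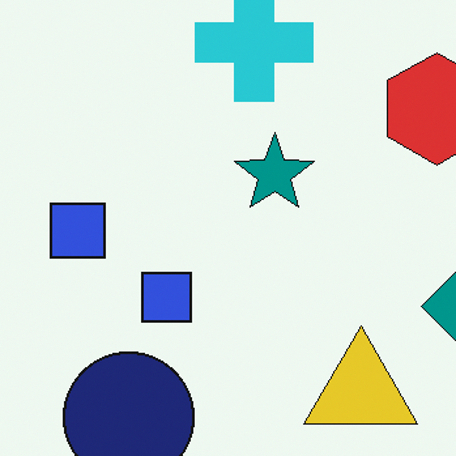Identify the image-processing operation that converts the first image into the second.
It was cropped slightly and scaled back up.

The visible shapes are larger and the field of view is narrower; shapes near the original edges may be partly or wholly outside the frame — a crop-and-rescale.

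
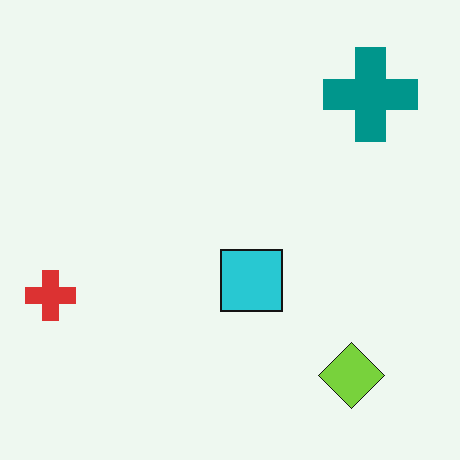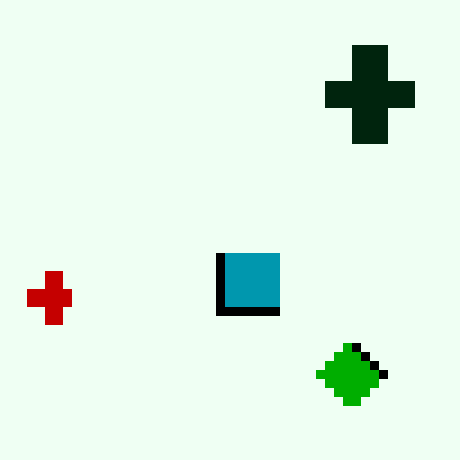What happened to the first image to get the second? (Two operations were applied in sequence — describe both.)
The image was given much higher contrast, then coarsely pixelated.

Tones are pushed away from mid-grey across the whole image — a global contrast change. Shapes are reduced to large square blocks; fine edges and outlines are lost — a downscale-then-upscale (mosaic) effect.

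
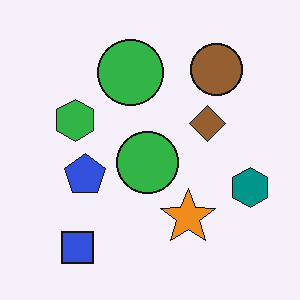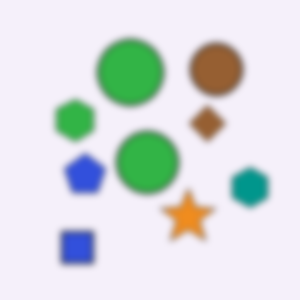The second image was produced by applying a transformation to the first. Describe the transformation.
The image was moderately blurred.

Shape edges and outlines are uniformly softened across the whole image.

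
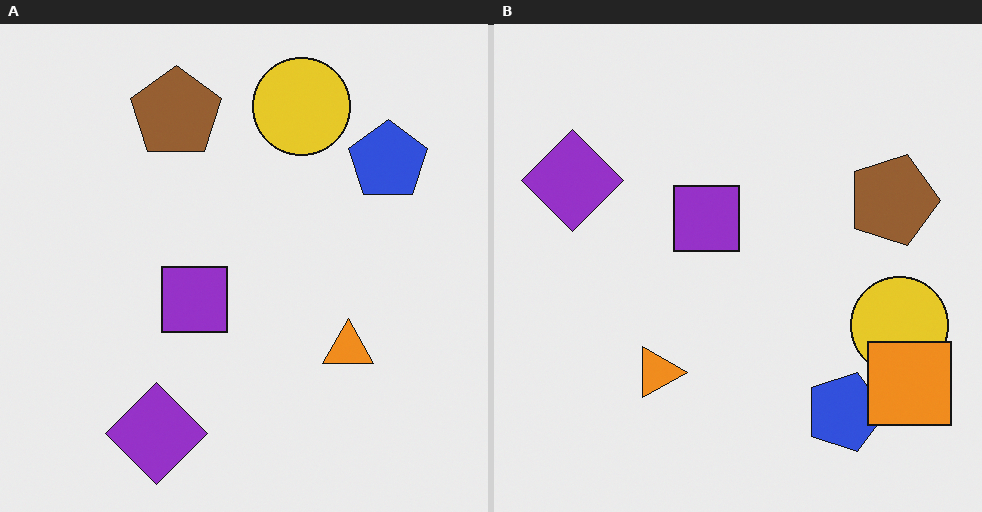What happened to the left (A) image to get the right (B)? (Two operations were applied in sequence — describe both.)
The transformation is: rotated 90° clockwise, then overlaid with an additional orange square.

The purple diamond sits in the bottom-left of the left (A) image and the top-left of the right (B) — consistent with a whole-image 90° clockwise rotation. An orange square appears in the right (B) image that is absent from the left (A).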